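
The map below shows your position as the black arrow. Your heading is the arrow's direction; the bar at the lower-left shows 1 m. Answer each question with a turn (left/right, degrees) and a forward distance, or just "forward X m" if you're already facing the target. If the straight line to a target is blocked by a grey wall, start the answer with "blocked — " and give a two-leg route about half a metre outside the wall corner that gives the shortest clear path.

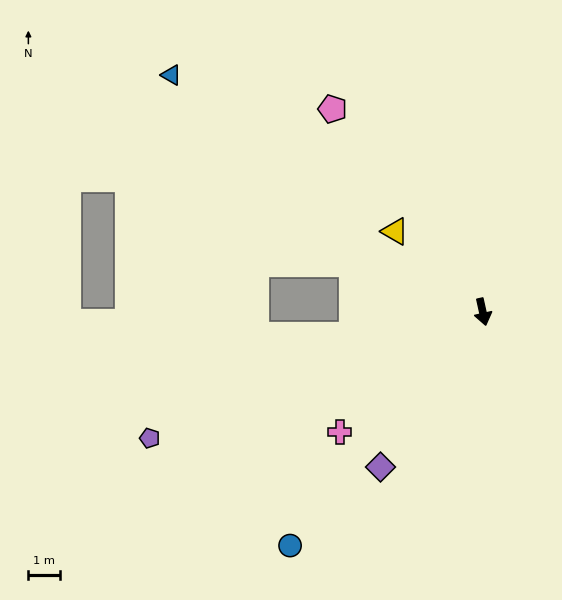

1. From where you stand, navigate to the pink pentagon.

turn right 156°, forward 7.9 m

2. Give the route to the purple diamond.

turn right 46°, forward 5.8 m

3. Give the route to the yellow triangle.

turn right 145°, forward 3.7 m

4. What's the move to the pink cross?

turn right 62°, forward 5.8 m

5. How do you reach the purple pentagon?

turn right 82°, forward 11.1 m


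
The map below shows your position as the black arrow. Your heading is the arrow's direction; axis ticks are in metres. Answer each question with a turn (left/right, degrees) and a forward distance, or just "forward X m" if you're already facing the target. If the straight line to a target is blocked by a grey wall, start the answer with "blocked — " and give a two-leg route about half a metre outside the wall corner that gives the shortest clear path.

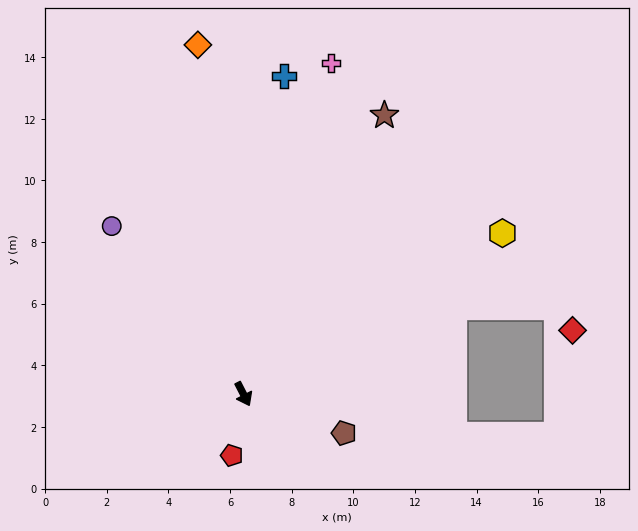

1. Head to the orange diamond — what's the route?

turn left 160°, forward 11.4 m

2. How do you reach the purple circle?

turn right 169°, forward 6.9 m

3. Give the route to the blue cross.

turn left 146°, forward 10.4 m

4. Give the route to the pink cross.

turn left 138°, forward 11.1 m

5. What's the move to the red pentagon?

turn right 38°, forward 2.0 m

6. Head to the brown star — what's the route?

turn left 126°, forward 10.1 m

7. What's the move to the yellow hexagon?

turn left 95°, forward 9.9 m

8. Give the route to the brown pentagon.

turn left 42°, forward 3.5 m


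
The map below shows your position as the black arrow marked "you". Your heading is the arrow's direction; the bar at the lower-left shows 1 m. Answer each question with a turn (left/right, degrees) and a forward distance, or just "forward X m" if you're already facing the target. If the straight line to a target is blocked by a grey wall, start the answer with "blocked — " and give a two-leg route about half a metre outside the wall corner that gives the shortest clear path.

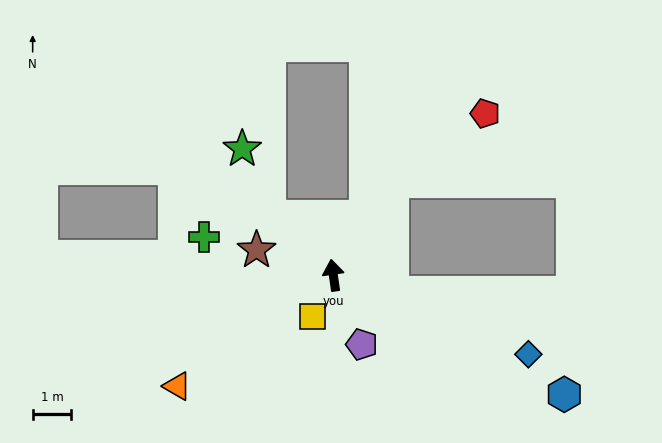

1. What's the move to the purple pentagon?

turn right 166°, forward 1.9 m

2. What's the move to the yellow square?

turn left 145°, forward 1.2 m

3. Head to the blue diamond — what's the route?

turn right 120°, forward 5.4 m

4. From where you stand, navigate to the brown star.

turn left 64°, forward 2.1 m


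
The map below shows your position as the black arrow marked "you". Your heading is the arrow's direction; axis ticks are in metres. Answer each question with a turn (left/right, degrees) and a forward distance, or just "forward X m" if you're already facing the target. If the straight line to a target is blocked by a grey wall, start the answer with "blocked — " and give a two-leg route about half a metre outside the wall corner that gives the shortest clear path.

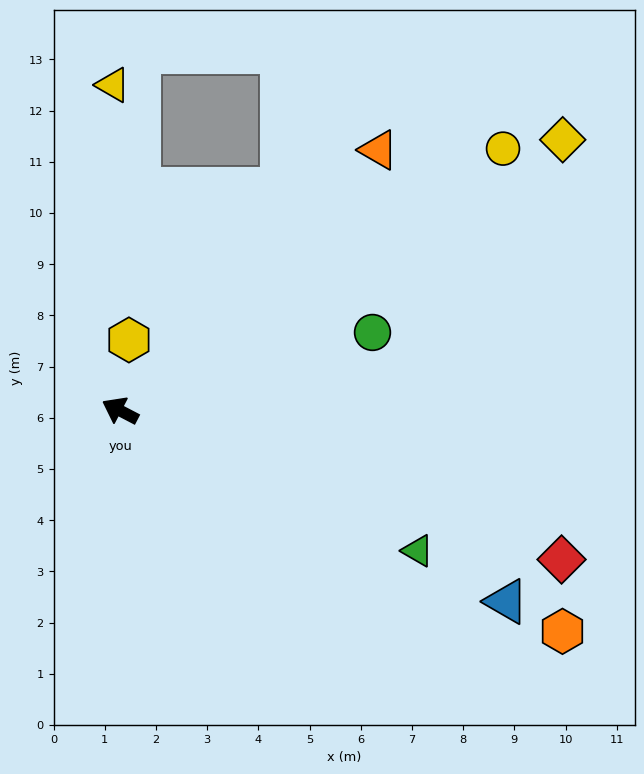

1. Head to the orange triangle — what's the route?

turn right 107°, forward 7.2 m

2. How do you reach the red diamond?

turn right 171°, forward 9.1 m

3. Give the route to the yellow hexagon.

turn right 70°, forward 1.4 m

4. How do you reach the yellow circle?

turn right 118°, forward 9.1 m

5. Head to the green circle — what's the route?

turn right 135°, forward 5.2 m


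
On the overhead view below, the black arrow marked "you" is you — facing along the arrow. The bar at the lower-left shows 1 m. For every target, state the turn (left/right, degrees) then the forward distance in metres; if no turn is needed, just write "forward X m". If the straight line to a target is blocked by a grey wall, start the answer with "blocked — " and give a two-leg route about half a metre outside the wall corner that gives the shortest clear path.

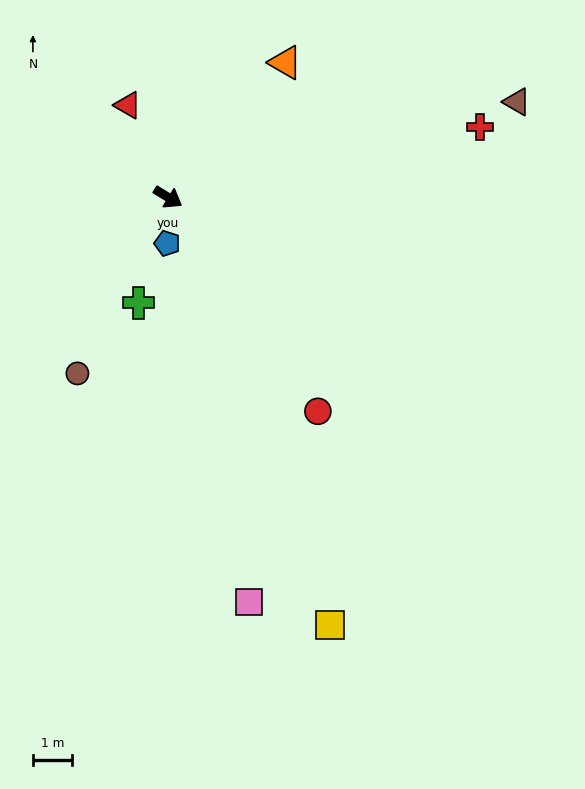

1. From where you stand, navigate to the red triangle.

turn left 145°, forward 2.6 m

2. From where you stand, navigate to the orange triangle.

turn left 80°, forward 4.6 m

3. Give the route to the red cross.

turn left 44°, forward 8.3 m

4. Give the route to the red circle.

turn right 24°, forward 6.8 m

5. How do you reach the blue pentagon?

turn right 60°, forward 1.2 m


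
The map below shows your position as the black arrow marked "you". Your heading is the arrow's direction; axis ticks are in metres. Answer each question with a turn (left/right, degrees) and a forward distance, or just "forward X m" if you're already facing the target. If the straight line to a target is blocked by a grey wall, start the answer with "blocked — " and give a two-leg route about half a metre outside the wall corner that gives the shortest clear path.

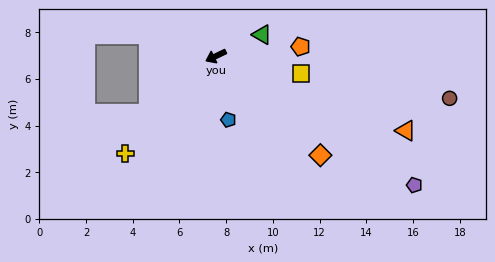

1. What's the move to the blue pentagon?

turn left 75°, forward 2.8 m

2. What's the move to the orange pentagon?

turn left 161°, forward 3.7 m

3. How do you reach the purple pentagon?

turn left 121°, forward 10.1 m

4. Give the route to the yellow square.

turn left 143°, forward 3.7 m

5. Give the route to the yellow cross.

turn left 21°, forward 5.7 m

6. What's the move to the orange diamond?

turn left 111°, forward 6.2 m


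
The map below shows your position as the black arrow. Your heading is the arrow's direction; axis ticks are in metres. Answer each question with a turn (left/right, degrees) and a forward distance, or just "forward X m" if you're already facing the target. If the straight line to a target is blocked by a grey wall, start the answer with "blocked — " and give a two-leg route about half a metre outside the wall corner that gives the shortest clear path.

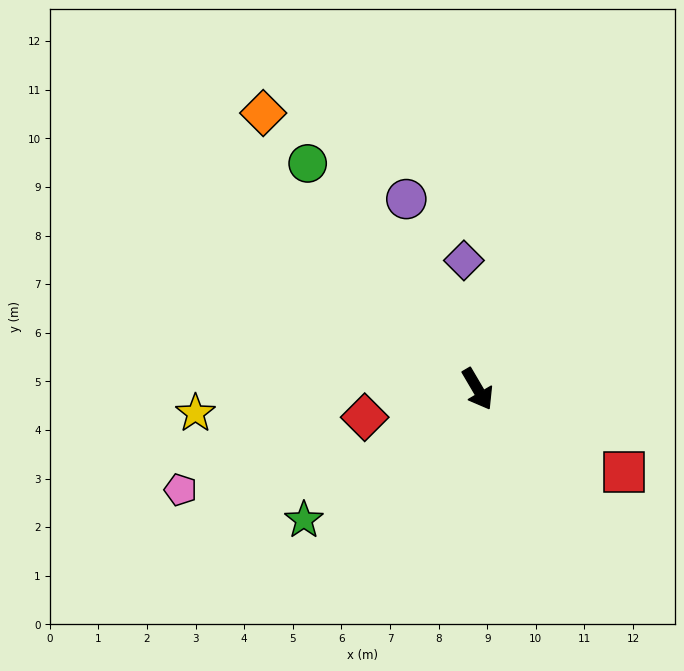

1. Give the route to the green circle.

turn right 173°, forward 5.8 m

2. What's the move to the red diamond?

turn right 106°, forward 2.4 m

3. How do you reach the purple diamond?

turn left 156°, forward 2.7 m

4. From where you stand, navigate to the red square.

turn left 30°, forward 3.5 m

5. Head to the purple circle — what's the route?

turn left 170°, forward 4.2 m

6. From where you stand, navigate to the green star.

turn right 83°, forward 4.5 m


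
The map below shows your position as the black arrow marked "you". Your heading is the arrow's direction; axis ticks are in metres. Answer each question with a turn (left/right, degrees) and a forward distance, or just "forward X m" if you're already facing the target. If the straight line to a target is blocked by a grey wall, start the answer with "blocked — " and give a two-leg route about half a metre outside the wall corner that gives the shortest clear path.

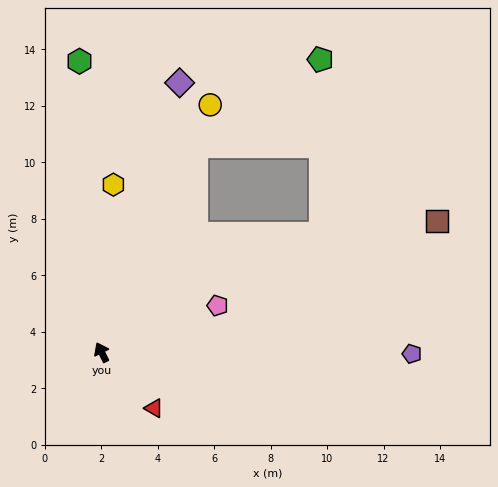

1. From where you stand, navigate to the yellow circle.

turn right 50°, forward 9.6 m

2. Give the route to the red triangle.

turn right 163°, forward 2.7 m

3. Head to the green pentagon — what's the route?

blocked — turn right 51°, forward 8.0 m, then turn right 30°, forward 5.3 m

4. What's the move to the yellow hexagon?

turn right 30°, forward 5.9 m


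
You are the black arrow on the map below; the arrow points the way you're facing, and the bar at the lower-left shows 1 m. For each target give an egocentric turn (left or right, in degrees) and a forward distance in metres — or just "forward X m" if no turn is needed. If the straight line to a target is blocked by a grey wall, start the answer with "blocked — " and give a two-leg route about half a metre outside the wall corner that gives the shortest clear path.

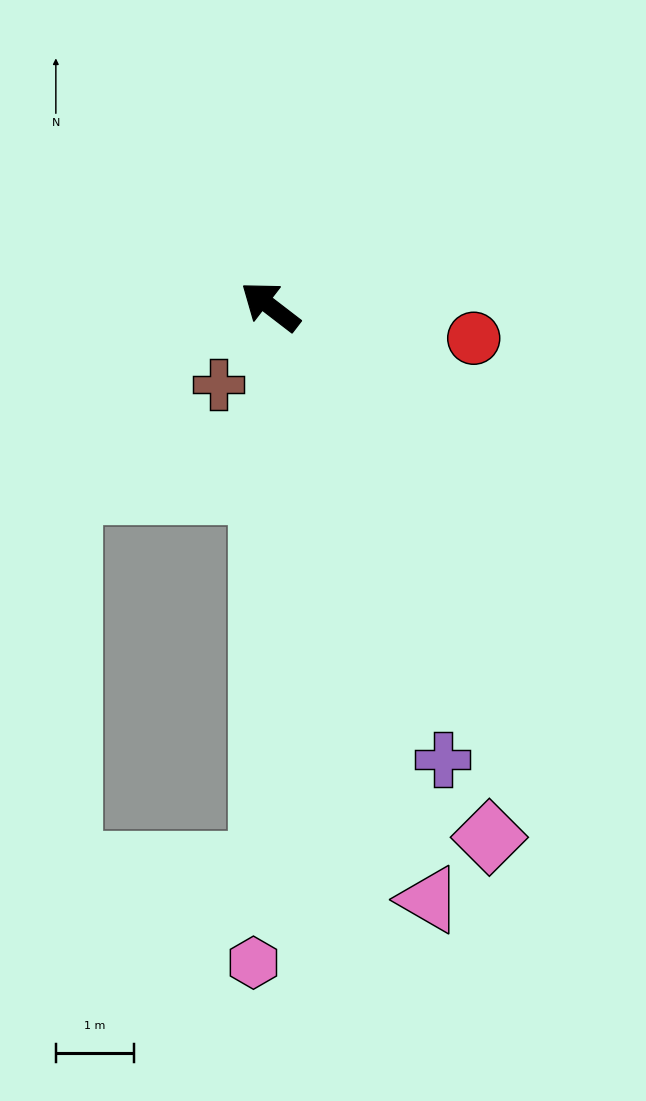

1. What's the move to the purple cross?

turn left 148°, forward 6.2 m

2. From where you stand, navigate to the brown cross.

turn left 94°, forward 1.2 m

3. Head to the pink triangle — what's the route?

turn left 143°, forward 7.8 m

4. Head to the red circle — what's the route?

turn right 151°, forward 2.6 m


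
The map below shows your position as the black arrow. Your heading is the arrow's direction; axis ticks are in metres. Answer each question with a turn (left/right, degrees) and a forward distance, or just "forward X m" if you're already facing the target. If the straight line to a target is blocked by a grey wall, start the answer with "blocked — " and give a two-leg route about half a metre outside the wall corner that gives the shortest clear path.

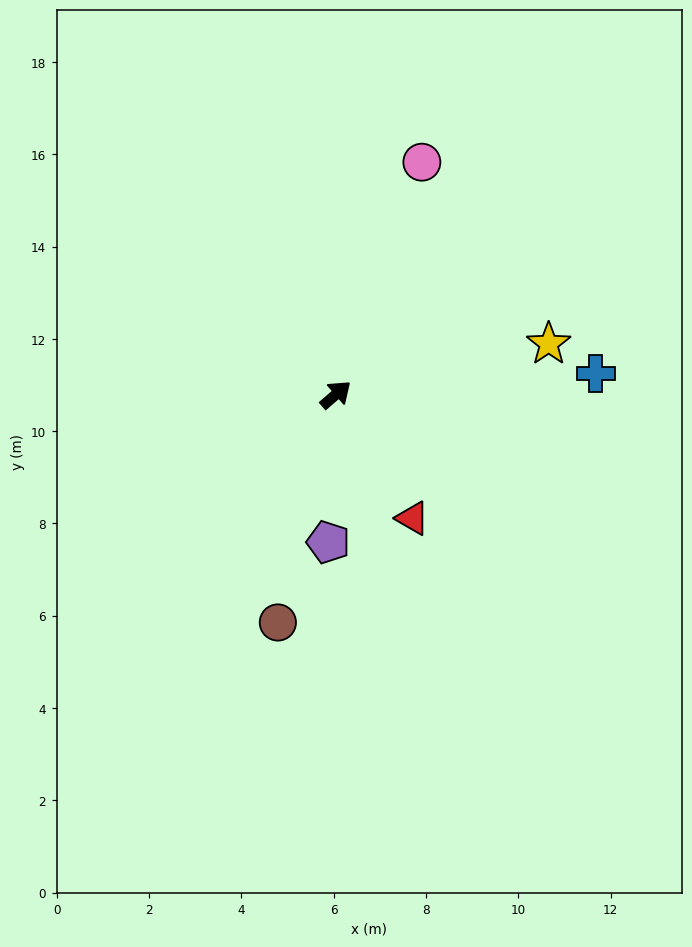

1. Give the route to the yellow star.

turn right 27°, forward 4.7 m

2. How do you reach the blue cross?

turn right 36°, forward 5.7 m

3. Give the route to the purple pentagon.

turn right 134°, forward 3.2 m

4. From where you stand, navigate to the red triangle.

turn right 99°, forward 3.2 m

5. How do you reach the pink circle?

turn left 29°, forward 5.4 m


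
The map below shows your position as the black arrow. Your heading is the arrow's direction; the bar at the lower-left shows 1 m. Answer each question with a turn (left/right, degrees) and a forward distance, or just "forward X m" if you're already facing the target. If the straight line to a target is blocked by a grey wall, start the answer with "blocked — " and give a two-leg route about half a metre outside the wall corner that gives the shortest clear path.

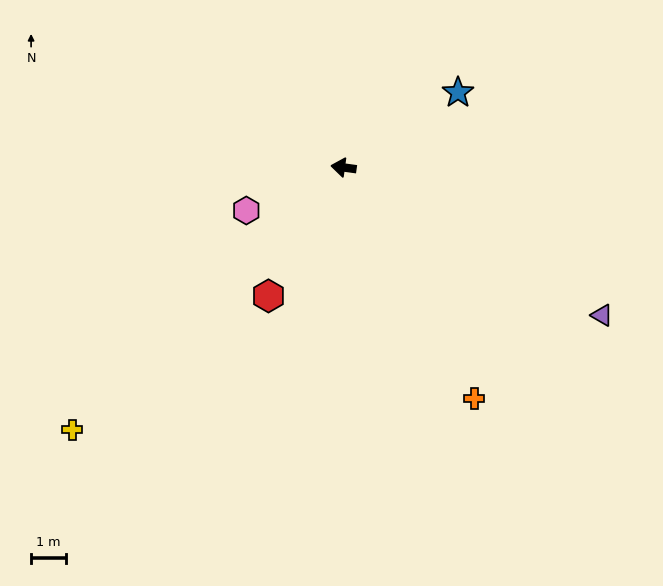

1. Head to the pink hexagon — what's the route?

turn left 32°, forward 3.1 m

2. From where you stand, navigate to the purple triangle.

turn left 158°, forward 8.6 m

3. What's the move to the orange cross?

turn left 127°, forward 7.6 m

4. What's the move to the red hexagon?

turn left 67°, forward 4.3 m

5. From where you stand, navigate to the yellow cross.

turn left 52°, forward 10.8 m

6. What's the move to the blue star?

turn right 139°, forward 3.9 m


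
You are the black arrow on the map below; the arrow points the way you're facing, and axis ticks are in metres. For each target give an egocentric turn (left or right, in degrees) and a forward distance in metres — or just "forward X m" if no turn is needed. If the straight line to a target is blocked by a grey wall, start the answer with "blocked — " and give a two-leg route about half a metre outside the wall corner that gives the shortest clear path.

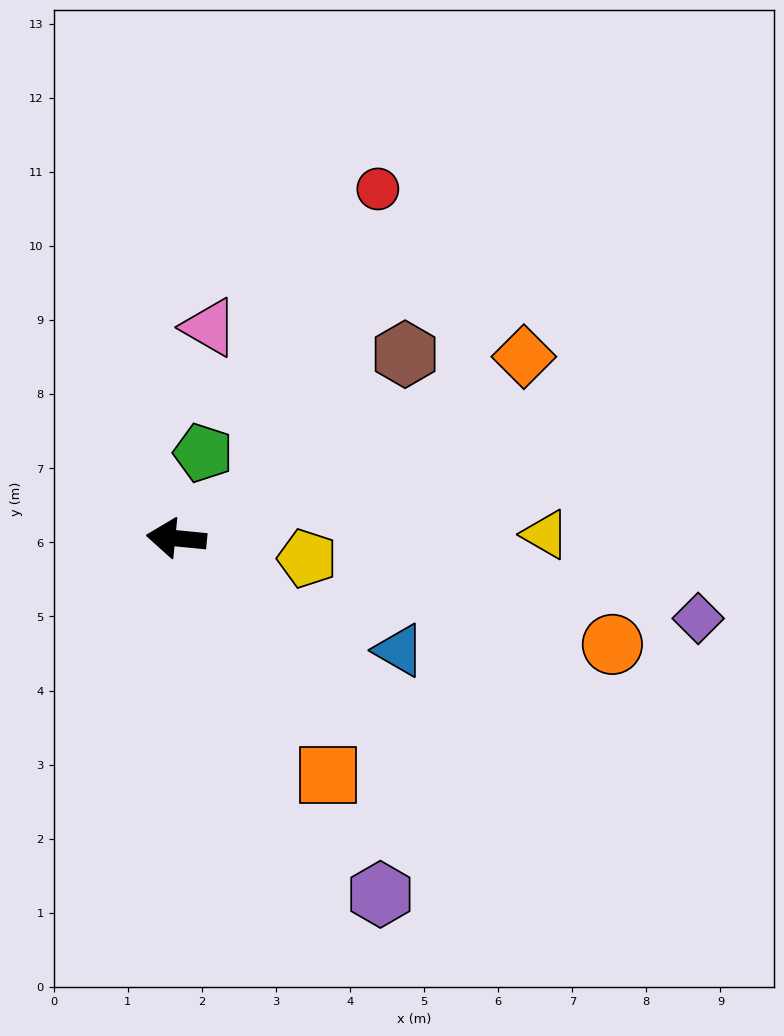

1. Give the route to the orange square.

turn left 128°, forward 3.8 m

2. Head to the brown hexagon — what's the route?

turn right 136°, forward 4.0 m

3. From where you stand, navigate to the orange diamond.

turn right 147°, forward 5.3 m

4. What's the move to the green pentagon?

turn right 102°, forward 1.2 m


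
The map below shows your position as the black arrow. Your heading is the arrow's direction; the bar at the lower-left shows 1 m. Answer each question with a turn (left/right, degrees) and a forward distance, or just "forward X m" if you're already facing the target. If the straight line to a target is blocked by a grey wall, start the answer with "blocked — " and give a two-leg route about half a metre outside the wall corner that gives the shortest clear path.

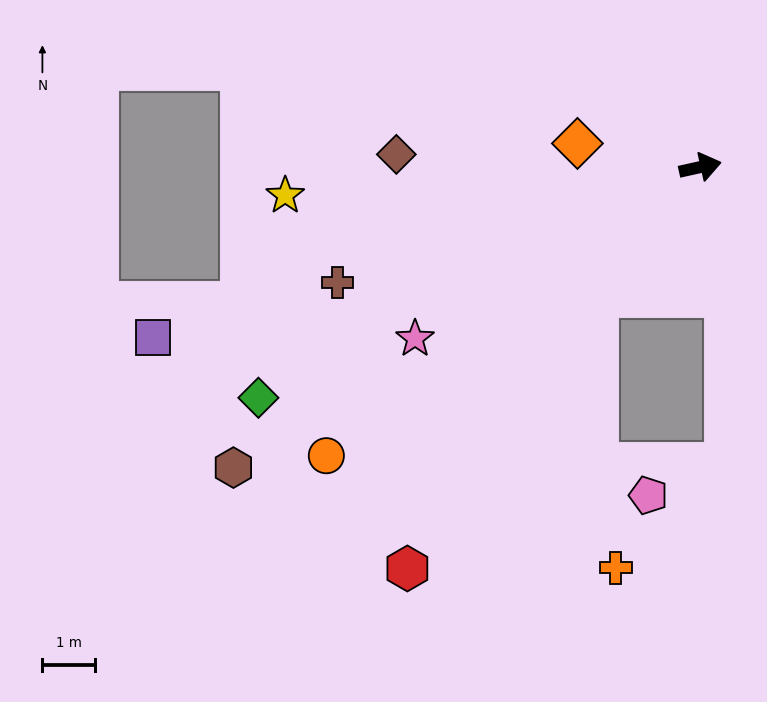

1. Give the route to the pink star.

turn right 162°, forward 6.3 m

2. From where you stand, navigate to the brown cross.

turn right 175°, forward 7.2 m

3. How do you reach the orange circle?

turn right 155°, forward 9.0 m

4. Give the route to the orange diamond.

turn left 157°, forward 2.4 m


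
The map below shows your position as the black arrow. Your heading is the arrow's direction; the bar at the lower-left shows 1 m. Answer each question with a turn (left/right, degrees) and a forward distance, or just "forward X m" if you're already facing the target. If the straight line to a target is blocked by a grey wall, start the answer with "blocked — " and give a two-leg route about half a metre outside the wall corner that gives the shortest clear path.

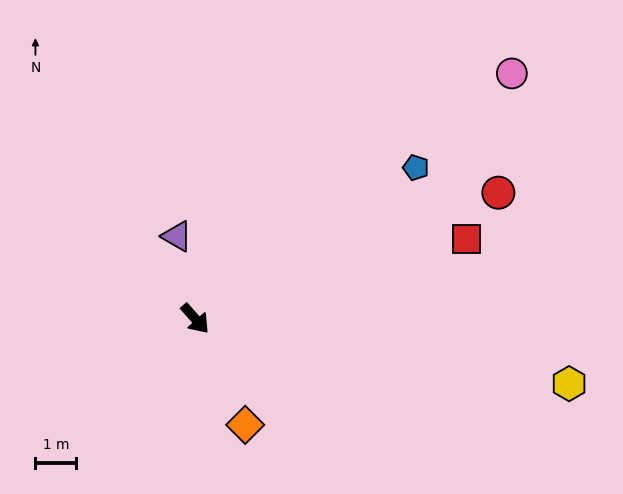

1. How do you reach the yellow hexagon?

turn left 39°, forward 9.3 m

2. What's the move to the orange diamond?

turn right 16°, forward 2.9 m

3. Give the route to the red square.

turn left 65°, forward 6.9 m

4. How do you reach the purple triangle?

turn left 151°, forward 2.1 m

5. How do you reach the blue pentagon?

turn left 83°, forward 6.5 m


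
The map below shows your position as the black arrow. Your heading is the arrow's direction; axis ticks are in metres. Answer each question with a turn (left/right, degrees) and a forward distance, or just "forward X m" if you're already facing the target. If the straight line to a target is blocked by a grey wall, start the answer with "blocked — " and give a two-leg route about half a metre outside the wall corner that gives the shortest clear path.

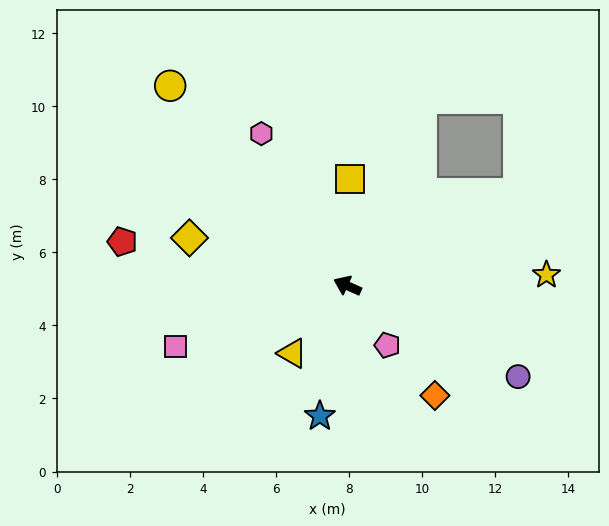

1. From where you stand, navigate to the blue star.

turn left 102°, forward 3.6 m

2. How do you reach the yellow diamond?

turn left 7°, forward 4.5 m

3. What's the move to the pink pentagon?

turn left 148°, forward 2.0 m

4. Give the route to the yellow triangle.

turn left 75°, forward 2.4 m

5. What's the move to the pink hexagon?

turn right 36°, forward 4.8 m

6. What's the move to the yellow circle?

turn right 24°, forward 7.3 m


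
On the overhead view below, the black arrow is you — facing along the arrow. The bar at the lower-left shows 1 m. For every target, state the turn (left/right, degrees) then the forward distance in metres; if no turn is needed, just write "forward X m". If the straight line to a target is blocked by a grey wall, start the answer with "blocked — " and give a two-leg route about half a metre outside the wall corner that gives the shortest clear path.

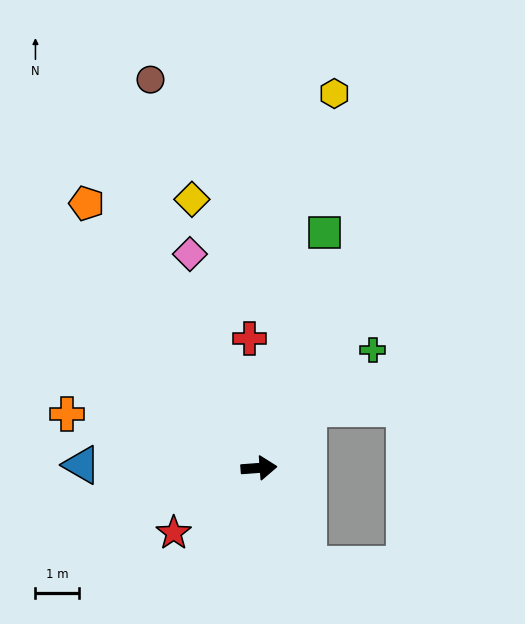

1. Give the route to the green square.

turn left 70°, forward 5.6 m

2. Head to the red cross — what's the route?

turn left 90°, forward 3.0 m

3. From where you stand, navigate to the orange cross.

turn left 160°, forward 4.6 m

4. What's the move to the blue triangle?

turn left 175°, forward 4.1 m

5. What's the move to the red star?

turn right 147°, forward 2.5 m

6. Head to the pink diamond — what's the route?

turn left 104°, forward 5.2 m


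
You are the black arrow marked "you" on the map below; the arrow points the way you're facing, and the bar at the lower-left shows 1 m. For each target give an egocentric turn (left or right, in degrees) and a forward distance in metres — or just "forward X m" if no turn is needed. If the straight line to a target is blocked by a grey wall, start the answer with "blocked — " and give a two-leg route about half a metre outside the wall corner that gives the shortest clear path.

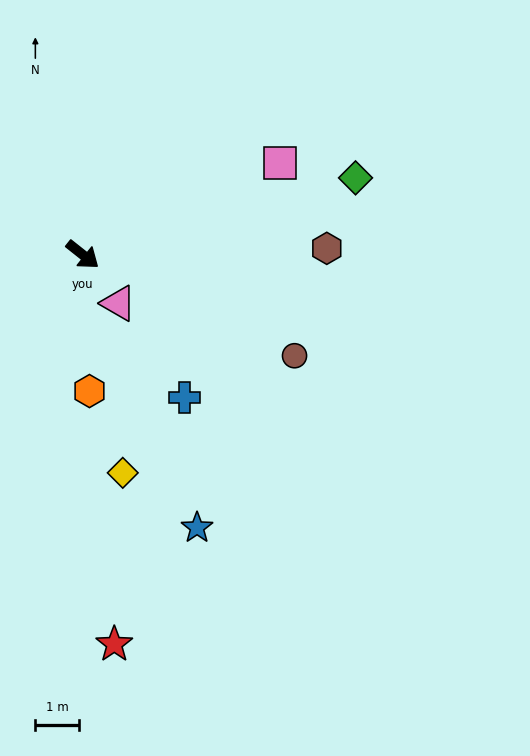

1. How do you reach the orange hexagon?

turn right 49°, forward 3.2 m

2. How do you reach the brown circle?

turn left 13°, forward 5.4 m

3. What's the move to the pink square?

turn left 63°, forward 5.0 m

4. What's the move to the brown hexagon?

turn left 40°, forward 5.7 m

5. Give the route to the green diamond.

turn left 54°, forward 6.6 m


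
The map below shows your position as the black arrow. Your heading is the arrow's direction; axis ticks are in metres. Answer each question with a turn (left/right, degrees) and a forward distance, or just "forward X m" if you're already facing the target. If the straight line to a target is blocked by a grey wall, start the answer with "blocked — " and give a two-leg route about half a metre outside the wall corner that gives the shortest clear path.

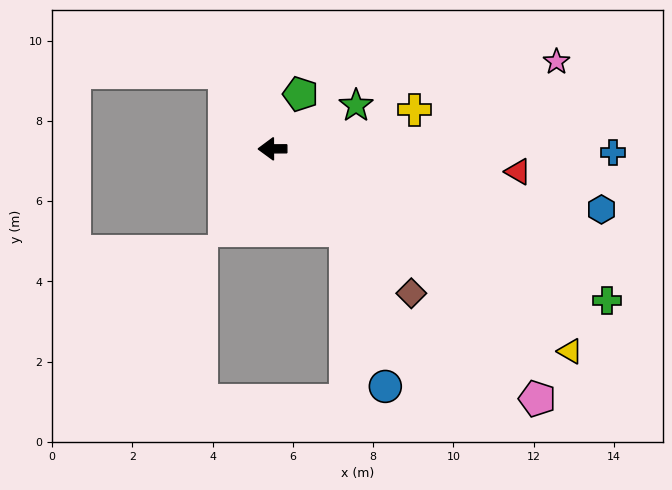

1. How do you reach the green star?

turn right 153°, forward 2.3 m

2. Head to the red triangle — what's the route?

turn left 174°, forward 6.1 m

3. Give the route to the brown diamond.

turn left 134°, forward 5.0 m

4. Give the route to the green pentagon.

turn right 117°, forward 1.5 m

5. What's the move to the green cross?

turn left 155°, forward 9.2 m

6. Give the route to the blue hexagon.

turn left 169°, forward 8.3 m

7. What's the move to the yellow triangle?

turn left 146°, forward 9.0 m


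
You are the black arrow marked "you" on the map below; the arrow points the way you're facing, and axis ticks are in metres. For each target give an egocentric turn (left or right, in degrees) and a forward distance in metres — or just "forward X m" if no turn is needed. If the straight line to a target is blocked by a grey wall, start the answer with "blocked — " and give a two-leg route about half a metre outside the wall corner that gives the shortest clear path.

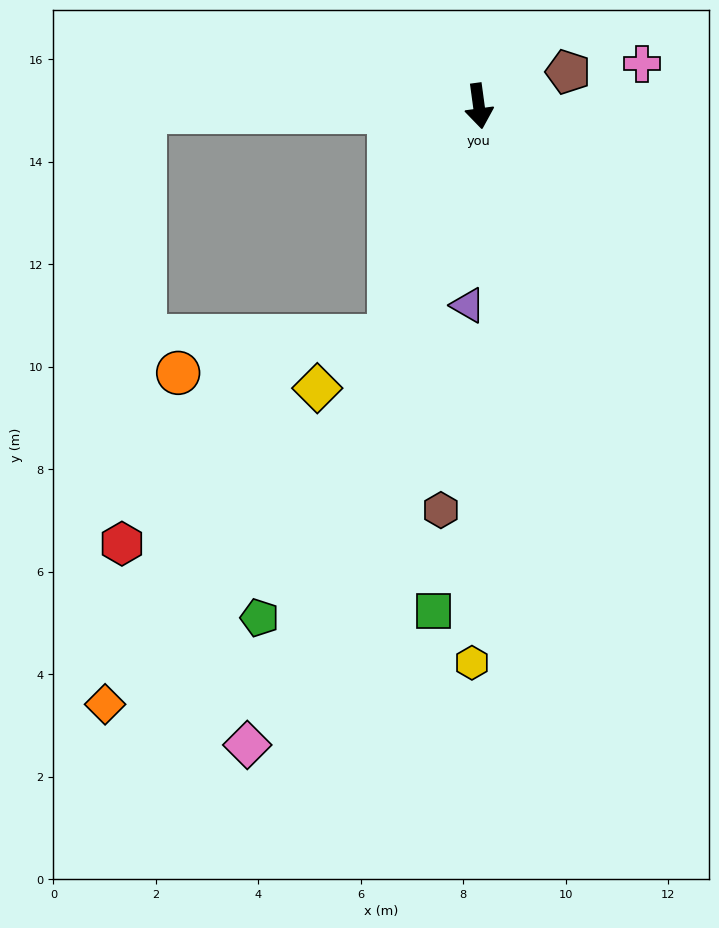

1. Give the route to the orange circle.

blocked — turn right 29°, forward 4.8 m, then turn right 59°, forward 4.2 m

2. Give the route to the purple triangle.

turn right 11°, forward 3.9 m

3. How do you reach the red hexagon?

blocked — turn right 97°, forward 6.5 m, then turn left 86°, forward 8.4 m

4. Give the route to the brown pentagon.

turn left 103°, forward 1.9 m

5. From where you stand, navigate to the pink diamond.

turn right 28°, forward 13.3 m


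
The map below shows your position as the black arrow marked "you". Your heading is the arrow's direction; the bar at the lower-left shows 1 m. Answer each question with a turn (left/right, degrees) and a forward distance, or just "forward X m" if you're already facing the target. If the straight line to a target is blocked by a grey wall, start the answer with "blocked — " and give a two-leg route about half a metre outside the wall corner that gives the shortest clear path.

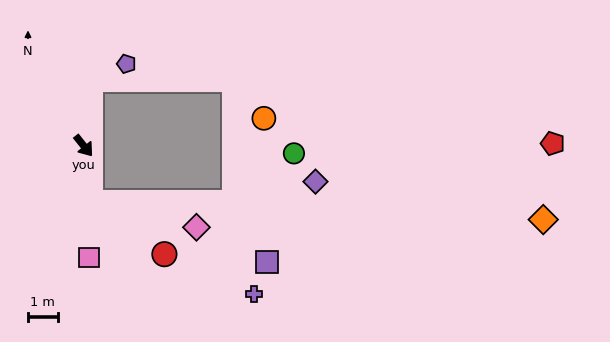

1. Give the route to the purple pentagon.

blocked — turn left 136°, forward 2.2 m, then turn right 60°, forward 1.3 m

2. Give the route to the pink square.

turn right 36°, forward 3.8 m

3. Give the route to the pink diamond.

blocked — turn right 32°, forward 1.9 m, then turn left 70°, forward 3.7 m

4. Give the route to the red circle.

blocked — turn right 32°, forward 1.9 m, then turn left 48°, forward 3.1 m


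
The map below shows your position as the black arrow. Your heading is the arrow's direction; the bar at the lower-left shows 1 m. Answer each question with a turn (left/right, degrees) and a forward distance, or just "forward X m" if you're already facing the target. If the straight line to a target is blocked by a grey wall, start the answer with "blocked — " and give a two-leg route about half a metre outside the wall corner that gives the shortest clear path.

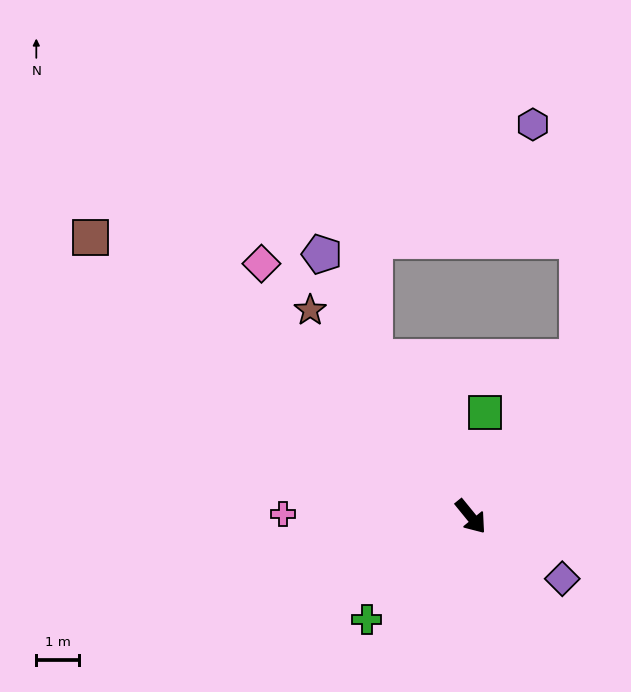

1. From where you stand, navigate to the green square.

turn left 133°, forward 2.5 m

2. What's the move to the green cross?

turn right 84°, forward 3.4 m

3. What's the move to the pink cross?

turn right 130°, forward 4.4 m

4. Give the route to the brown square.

turn right 165°, forward 11.1 m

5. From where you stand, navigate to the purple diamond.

turn left 17°, forward 2.6 m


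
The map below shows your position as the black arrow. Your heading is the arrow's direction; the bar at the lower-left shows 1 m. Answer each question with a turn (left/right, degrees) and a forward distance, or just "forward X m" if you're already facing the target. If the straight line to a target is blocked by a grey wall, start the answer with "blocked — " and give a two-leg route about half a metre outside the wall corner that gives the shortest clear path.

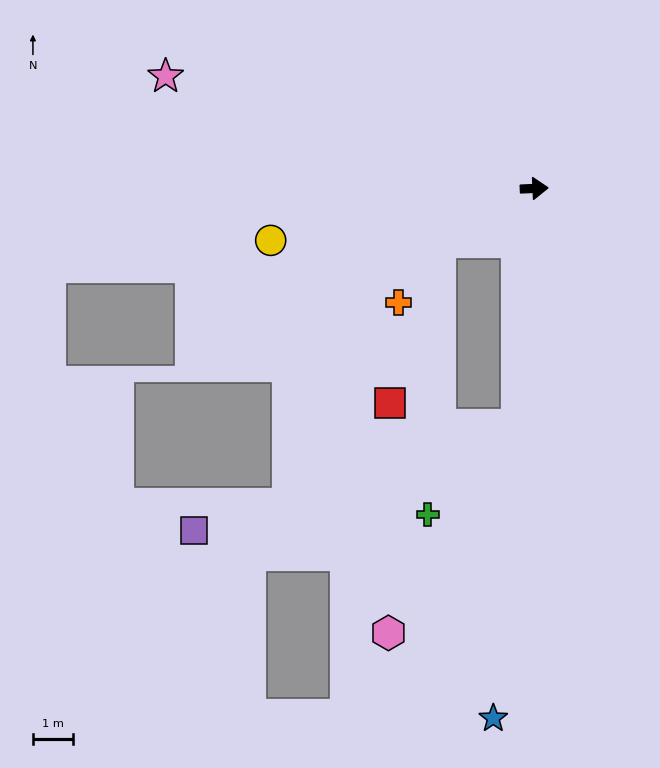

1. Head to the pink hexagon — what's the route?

blocked — turn right 97°, forward 6.0 m, then turn right 27°, forward 6.2 m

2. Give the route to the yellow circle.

turn right 171°, forward 6.8 m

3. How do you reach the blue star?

turn right 97°, forward 13.4 m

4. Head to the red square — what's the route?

blocked — turn right 153°, forward 2.7 m, then turn left 44°, forward 4.3 m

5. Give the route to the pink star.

turn left 161°, forward 9.7 m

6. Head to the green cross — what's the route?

blocked — turn right 97°, forward 6.0 m, then turn right 41°, forward 3.2 m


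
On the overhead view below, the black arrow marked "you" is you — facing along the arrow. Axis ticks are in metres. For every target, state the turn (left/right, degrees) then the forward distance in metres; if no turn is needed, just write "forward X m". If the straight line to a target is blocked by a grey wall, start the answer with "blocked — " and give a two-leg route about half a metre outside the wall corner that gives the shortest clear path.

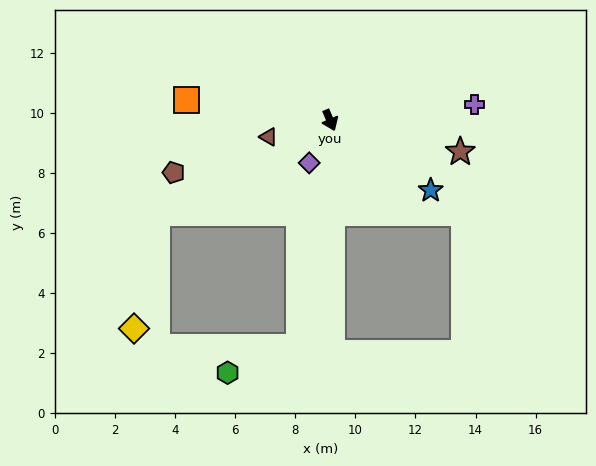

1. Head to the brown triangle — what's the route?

turn right 98°, forward 2.1 m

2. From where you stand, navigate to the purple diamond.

turn right 49°, forward 1.6 m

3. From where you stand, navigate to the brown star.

turn left 53°, forward 4.5 m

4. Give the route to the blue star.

turn left 32°, forward 4.1 m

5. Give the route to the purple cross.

turn left 73°, forward 4.8 m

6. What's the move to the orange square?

turn right 121°, forward 4.8 m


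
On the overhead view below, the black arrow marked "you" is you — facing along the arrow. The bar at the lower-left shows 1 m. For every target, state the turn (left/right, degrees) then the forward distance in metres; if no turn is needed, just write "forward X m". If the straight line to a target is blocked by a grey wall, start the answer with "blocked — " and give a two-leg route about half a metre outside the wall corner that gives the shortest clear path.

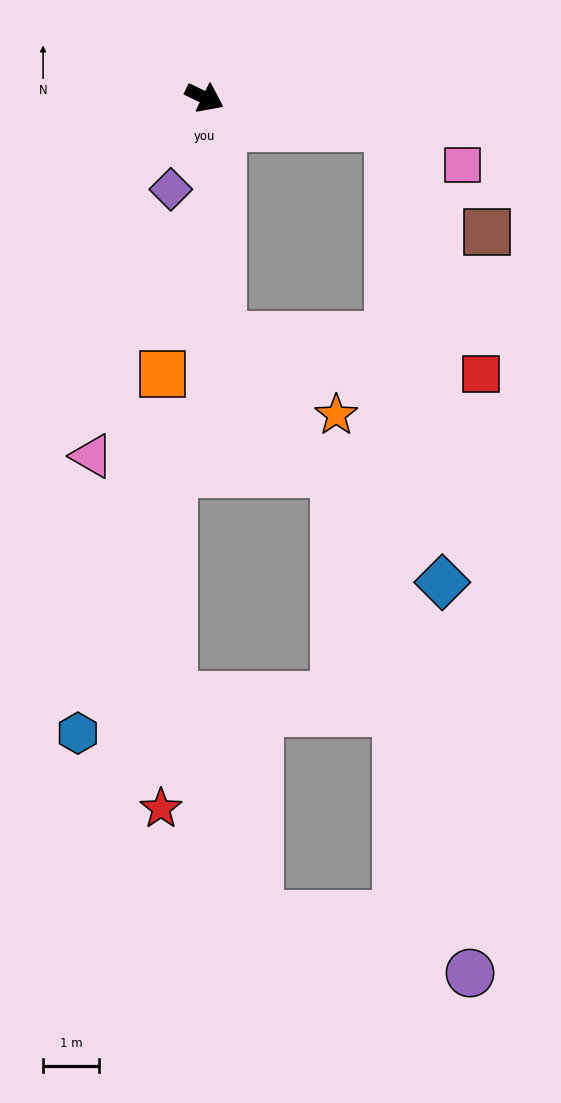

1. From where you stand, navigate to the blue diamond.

blocked — turn right 60°, forward 4.2 m, then turn left 38°, forward 5.9 m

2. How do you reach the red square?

blocked — turn left 17°, forward 3.3 m, then turn right 60°, forward 4.7 m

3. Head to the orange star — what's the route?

blocked — turn right 60°, forward 4.2 m, then turn left 51°, forward 2.5 m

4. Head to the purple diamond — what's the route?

turn right 84°, forward 1.7 m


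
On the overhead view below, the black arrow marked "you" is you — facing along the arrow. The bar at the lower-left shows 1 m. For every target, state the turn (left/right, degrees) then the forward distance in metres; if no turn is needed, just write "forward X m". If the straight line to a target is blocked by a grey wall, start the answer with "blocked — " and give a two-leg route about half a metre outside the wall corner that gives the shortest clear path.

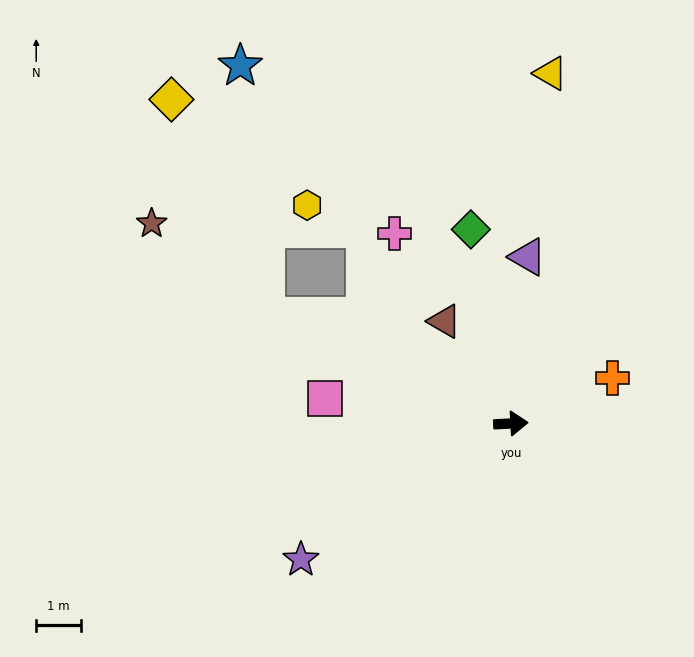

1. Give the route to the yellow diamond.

blocked — turn left 153°, forward 6.0 m, then turn right 43°, forward 5.3 m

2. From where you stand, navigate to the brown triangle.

turn left 120°, forward 2.7 m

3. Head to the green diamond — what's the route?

turn left 99°, forward 4.4 m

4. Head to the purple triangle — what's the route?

turn left 81°, forward 3.7 m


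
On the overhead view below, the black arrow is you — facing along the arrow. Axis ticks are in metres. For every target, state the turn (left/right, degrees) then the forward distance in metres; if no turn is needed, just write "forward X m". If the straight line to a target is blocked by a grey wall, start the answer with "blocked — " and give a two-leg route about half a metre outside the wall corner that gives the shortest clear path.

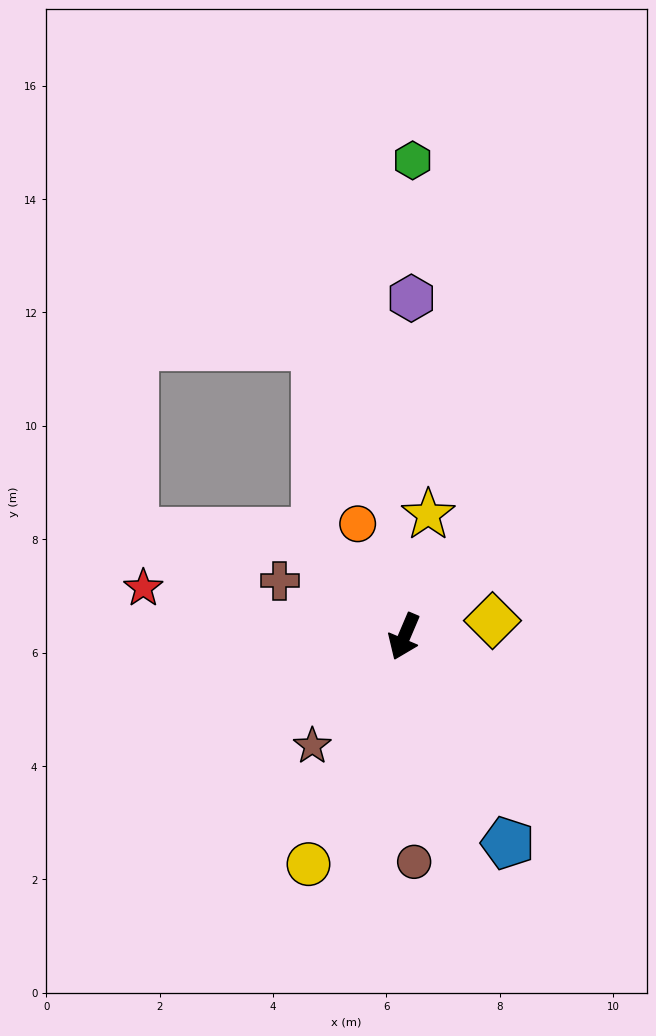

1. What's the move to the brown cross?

turn right 91°, forward 2.4 m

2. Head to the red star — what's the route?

turn right 78°, forward 4.7 m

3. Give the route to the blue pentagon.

turn left 50°, forward 4.1 m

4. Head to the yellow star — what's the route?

turn right 168°, forward 2.2 m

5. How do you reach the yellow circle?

forward 4.4 m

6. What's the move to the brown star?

turn right 17°, forward 2.5 m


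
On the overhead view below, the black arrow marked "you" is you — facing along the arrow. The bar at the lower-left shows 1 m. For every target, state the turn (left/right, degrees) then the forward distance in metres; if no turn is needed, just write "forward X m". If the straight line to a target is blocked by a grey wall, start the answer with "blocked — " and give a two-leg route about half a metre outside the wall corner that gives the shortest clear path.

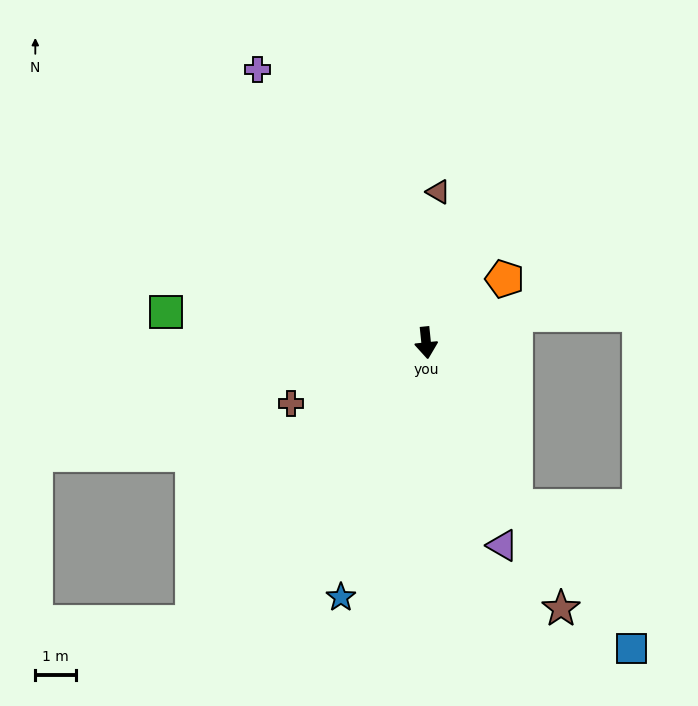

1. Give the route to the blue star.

turn right 24°, forward 6.7 m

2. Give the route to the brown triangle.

turn left 170°, forward 3.8 m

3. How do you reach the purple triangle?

turn left 15°, forward 5.4 m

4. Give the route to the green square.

turn right 103°, forward 6.5 m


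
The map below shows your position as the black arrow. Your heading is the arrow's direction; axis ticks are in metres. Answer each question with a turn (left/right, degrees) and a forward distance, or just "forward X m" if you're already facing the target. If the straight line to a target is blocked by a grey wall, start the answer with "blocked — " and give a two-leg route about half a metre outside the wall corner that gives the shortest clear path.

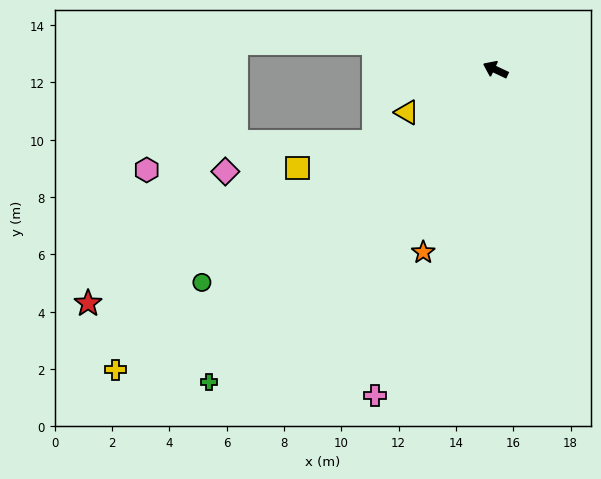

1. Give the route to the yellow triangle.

turn left 51°, forward 3.4 m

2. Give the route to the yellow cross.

turn left 64°, forward 16.9 m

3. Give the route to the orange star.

turn left 94°, forward 6.9 m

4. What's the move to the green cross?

turn left 73°, forward 14.8 m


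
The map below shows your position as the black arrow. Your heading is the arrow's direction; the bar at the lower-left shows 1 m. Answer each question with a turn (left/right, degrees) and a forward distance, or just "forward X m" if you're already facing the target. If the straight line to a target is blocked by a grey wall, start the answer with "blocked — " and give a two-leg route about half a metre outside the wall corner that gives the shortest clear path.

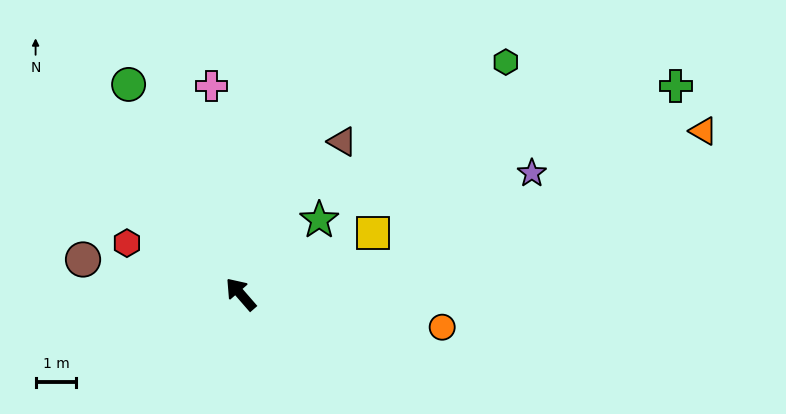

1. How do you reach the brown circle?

turn left 37°, forward 3.9 m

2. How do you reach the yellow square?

turn right 106°, forward 3.6 m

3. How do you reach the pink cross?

turn right 33°, forward 5.1 m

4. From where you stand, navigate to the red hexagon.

turn left 25°, forward 3.0 m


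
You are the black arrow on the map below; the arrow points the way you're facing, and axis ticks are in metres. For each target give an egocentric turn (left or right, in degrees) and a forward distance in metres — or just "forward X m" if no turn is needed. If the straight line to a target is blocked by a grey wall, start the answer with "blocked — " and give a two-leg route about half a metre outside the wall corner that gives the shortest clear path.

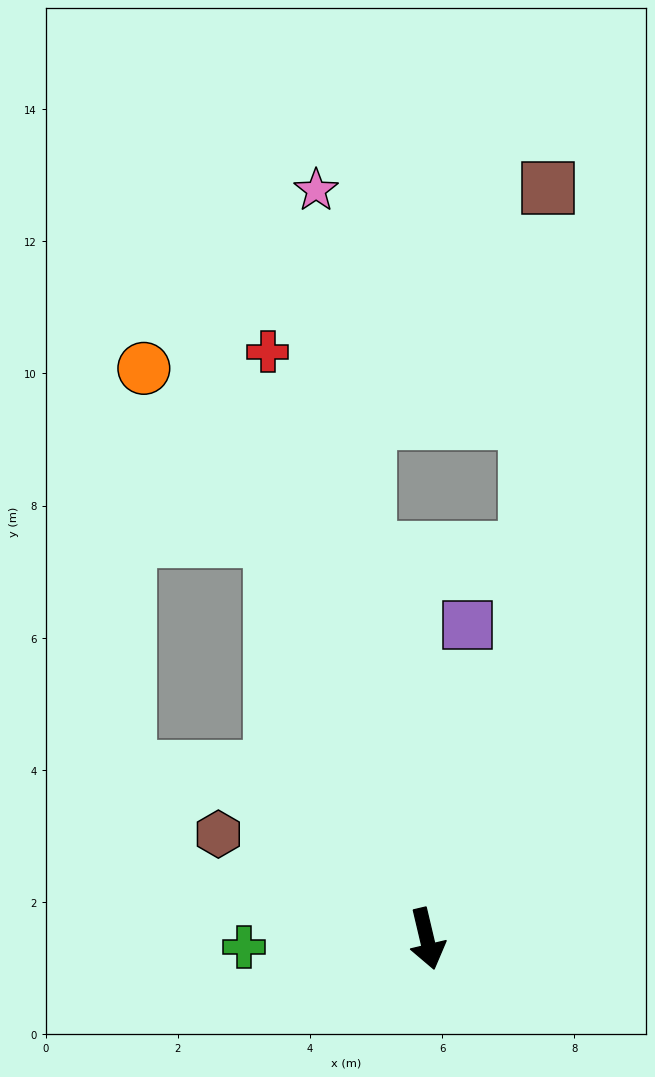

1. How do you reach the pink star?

turn left 175°, forward 11.5 m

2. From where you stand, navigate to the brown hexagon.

turn right 130°, forward 3.5 m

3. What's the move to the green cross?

turn right 101°, forward 2.8 m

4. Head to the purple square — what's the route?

turn left 159°, forward 4.8 m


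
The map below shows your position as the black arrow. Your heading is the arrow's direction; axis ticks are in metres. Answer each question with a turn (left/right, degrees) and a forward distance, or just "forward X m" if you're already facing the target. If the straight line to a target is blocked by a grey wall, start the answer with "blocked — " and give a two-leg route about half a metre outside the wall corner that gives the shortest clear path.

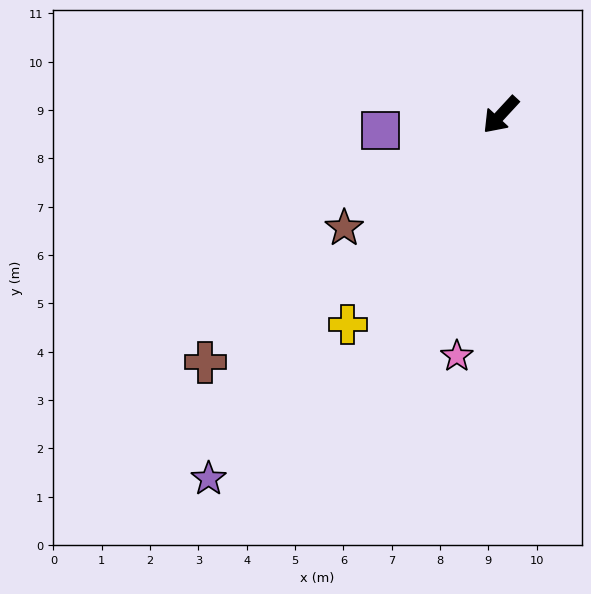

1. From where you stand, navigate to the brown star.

turn right 11°, forward 4.0 m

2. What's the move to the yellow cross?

turn left 7°, forward 5.4 m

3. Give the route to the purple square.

turn right 40°, forward 2.5 m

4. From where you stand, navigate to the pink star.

turn left 32°, forward 5.1 m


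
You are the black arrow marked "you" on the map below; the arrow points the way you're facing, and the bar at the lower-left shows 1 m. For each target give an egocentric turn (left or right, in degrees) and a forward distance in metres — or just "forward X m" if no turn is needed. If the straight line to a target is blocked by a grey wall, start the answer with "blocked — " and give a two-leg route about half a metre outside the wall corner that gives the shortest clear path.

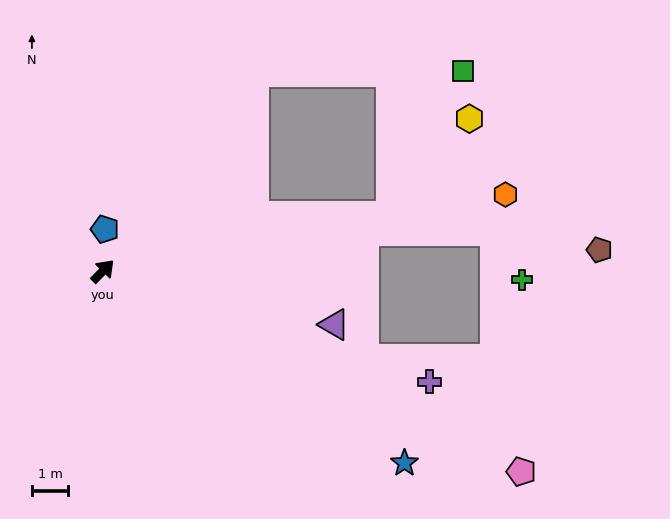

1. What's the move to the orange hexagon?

turn right 35°, forward 11.4 m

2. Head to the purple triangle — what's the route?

turn right 59°, forward 6.6 m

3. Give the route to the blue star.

turn right 78°, forward 9.9 m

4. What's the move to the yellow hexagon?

blocked — turn right 35°, forward 8.1 m, then turn left 41°, forward 3.5 m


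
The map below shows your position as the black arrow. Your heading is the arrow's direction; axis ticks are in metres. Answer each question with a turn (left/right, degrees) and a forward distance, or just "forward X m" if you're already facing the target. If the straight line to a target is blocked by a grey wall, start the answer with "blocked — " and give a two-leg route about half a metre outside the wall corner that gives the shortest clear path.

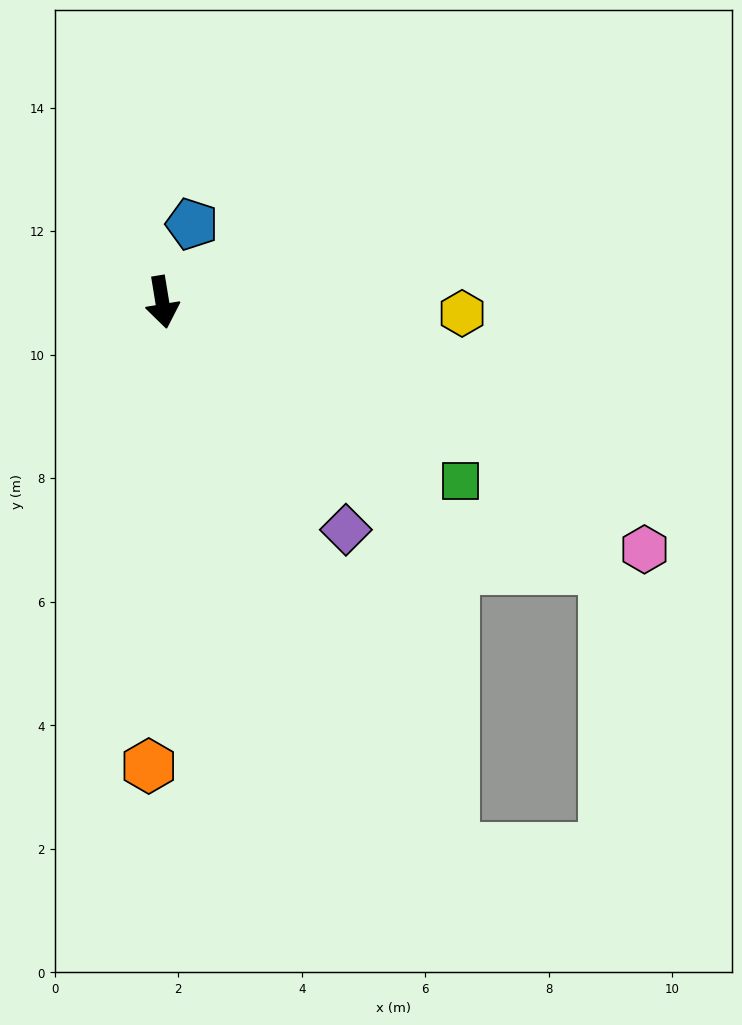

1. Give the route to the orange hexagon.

turn right 11°, forward 7.5 m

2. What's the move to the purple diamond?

turn left 30°, forward 4.7 m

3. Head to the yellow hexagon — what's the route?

turn left 79°, forward 4.9 m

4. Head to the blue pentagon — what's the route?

turn left 150°, forward 1.4 m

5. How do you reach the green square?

turn left 50°, forward 5.6 m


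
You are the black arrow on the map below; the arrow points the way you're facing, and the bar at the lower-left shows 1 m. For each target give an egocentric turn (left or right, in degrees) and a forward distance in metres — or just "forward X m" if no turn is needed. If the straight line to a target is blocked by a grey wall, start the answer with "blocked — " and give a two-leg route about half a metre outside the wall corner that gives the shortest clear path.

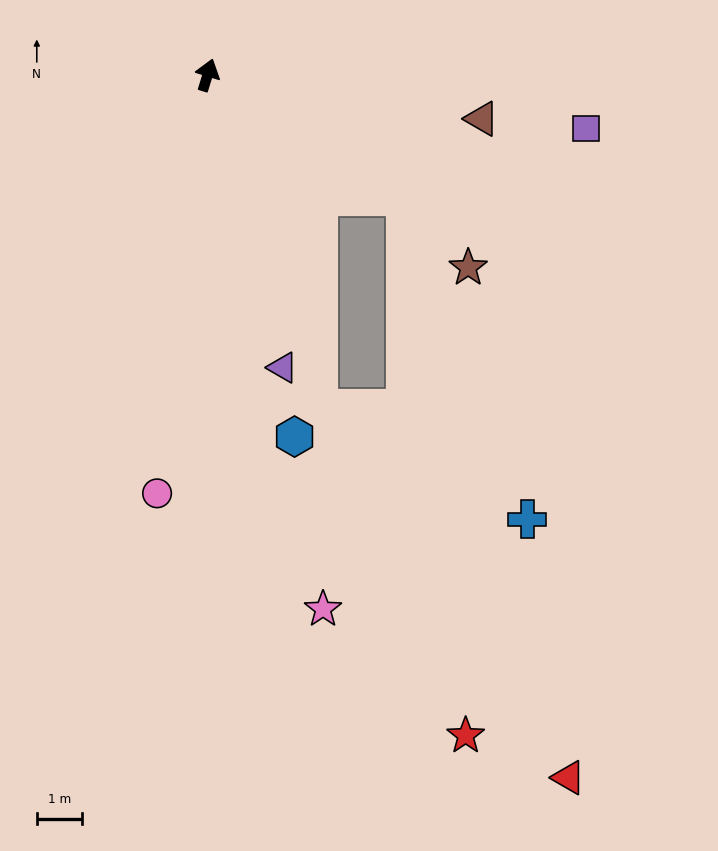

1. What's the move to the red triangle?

blocked — turn right 105°, forward 5.1 m, then turn right 42°, forward 13.3 m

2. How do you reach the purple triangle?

turn right 149°, forward 6.7 m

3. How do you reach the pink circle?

turn right 170°, forward 9.3 m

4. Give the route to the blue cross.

blocked — turn right 105°, forward 5.1 m, then turn right 37°, forward 7.6 m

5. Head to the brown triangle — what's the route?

turn right 82°, forward 6.1 m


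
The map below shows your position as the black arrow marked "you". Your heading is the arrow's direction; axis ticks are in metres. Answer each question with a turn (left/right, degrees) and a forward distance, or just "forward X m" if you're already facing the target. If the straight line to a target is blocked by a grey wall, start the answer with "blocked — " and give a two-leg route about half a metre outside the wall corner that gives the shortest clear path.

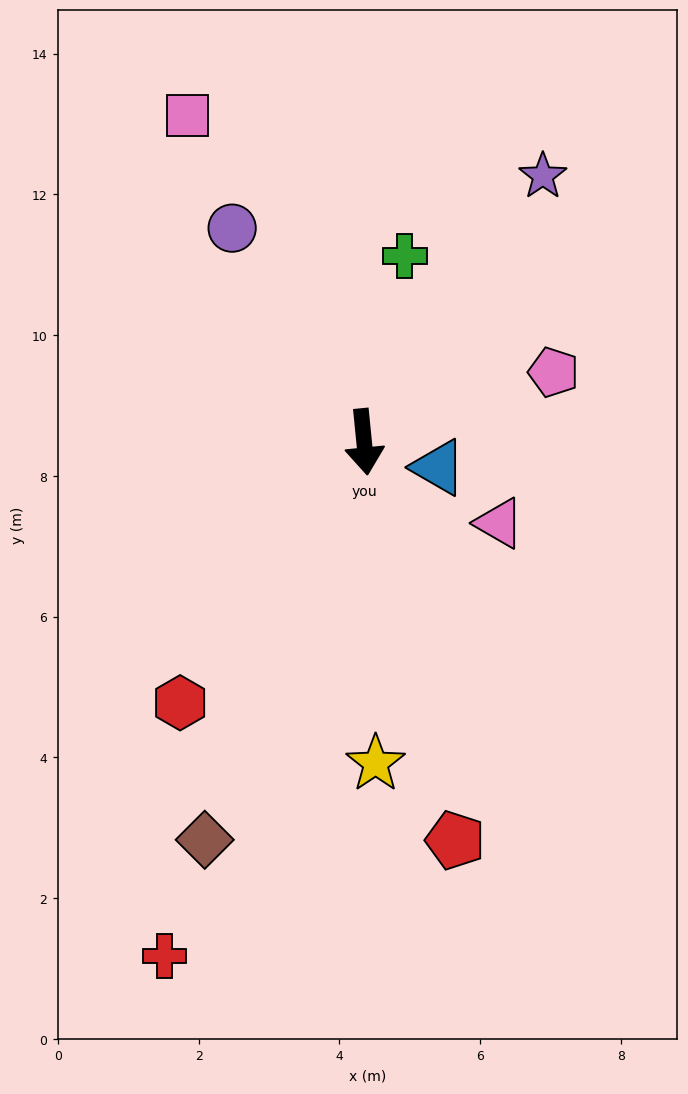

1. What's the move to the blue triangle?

turn left 65°, forward 1.1 m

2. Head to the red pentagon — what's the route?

turn left 7°, forward 5.8 m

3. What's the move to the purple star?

turn left 140°, forward 4.6 m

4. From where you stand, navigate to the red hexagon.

turn right 41°, forward 4.5 m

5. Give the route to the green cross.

turn left 162°, forward 2.7 m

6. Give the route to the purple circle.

turn right 154°, forward 3.6 m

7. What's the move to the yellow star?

turn right 4°, forward 4.6 m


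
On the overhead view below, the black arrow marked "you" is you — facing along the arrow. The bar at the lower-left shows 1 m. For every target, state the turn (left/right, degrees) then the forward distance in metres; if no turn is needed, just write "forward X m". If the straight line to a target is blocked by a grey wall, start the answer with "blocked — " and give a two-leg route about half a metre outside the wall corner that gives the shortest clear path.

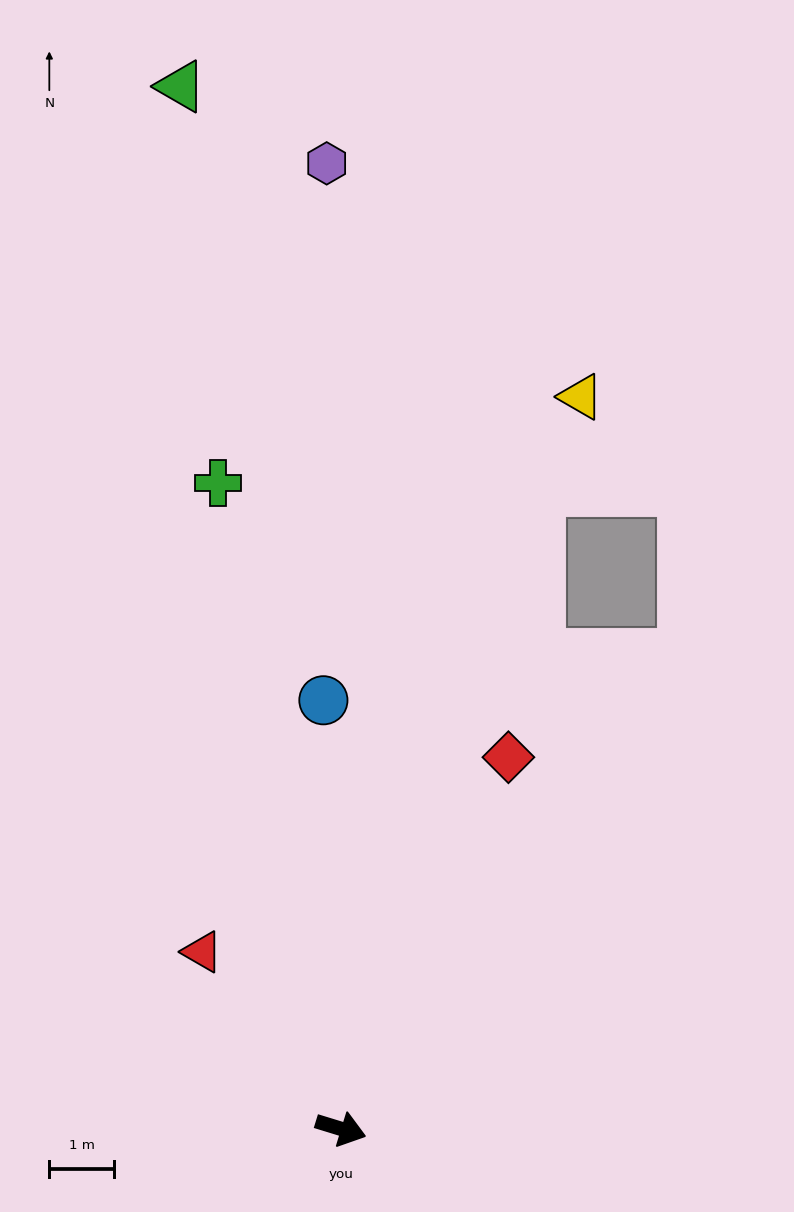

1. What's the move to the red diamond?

turn left 83°, forward 6.3 m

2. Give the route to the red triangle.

turn left 145°, forward 3.5 m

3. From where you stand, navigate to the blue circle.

turn left 109°, forward 6.7 m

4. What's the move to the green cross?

turn left 118°, forward 10.2 m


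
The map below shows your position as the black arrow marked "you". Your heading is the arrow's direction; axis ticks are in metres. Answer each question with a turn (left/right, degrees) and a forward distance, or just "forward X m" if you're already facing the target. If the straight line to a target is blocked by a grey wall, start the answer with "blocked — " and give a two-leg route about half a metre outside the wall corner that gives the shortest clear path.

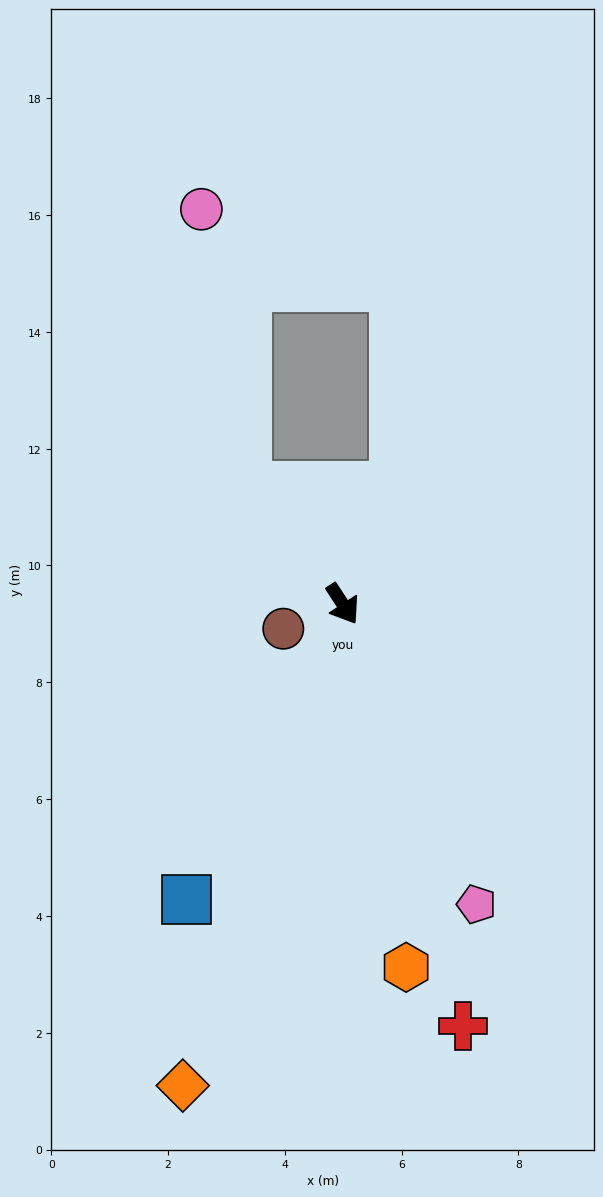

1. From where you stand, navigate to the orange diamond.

turn right 51°, forward 8.7 m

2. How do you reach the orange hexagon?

turn right 23°, forward 6.3 m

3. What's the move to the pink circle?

blocked — turn right 174°, forward 2.6 m, then turn right 30°, forward 4.8 m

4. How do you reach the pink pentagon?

turn right 9°, forward 5.6 m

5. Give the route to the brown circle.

turn right 100°, forward 1.1 m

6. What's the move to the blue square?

turn right 61°, forward 5.7 m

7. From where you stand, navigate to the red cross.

turn right 17°, forward 7.5 m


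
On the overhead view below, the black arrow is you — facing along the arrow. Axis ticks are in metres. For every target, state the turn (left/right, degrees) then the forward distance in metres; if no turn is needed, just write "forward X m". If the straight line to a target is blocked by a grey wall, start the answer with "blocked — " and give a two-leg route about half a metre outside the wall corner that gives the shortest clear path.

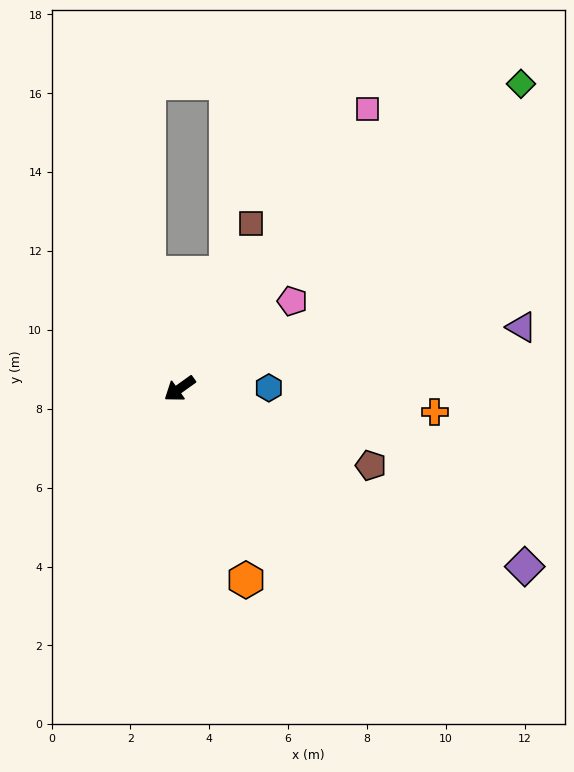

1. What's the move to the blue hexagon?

turn left 145°, forward 2.3 m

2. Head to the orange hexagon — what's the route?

turn left 74°, forward 5.1 m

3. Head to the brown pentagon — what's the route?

turn left 123°, forward 5.2 m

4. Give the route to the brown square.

turn right 149°, forward 4.6 m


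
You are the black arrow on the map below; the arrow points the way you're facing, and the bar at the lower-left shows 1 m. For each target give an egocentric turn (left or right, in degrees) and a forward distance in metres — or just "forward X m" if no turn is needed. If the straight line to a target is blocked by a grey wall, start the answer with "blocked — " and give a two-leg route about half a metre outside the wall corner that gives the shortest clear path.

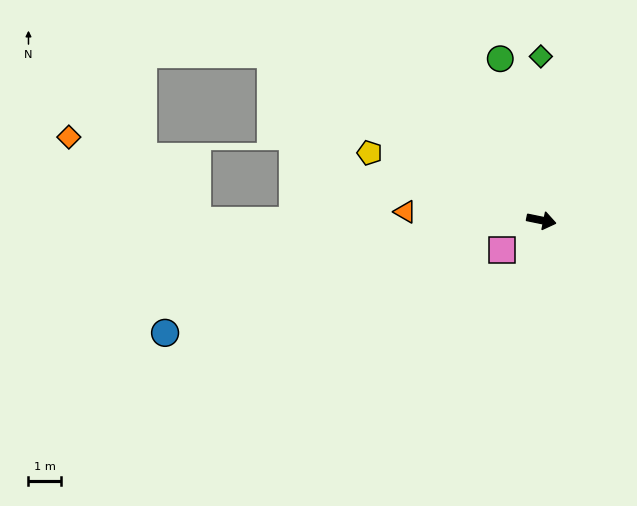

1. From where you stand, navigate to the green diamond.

turn left 102°, forward 5.1 m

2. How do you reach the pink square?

turn right 131°, forward 1.5 m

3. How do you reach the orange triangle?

turn right 172°, forward 4.2 m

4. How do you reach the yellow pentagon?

turn left 170°, forward 5.7 m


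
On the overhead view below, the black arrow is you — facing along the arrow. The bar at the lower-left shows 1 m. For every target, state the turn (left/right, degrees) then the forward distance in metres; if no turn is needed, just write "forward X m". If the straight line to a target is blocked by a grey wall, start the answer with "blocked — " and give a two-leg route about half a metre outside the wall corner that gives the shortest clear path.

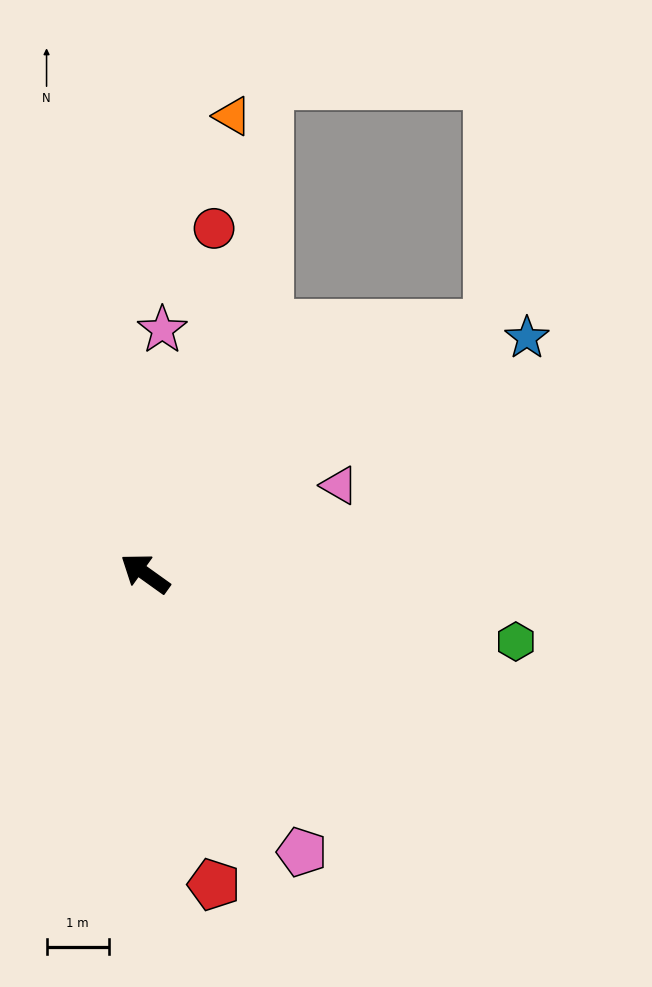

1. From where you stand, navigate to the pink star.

turn right 58°, forward 3.9 m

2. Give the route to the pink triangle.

turn right 120°, forward 3.4 m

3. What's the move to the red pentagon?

turn left 138°, forward 5.1 m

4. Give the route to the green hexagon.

turn right 155°, forward 6.1 m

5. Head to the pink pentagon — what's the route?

turn left 155°, forward 5.2 m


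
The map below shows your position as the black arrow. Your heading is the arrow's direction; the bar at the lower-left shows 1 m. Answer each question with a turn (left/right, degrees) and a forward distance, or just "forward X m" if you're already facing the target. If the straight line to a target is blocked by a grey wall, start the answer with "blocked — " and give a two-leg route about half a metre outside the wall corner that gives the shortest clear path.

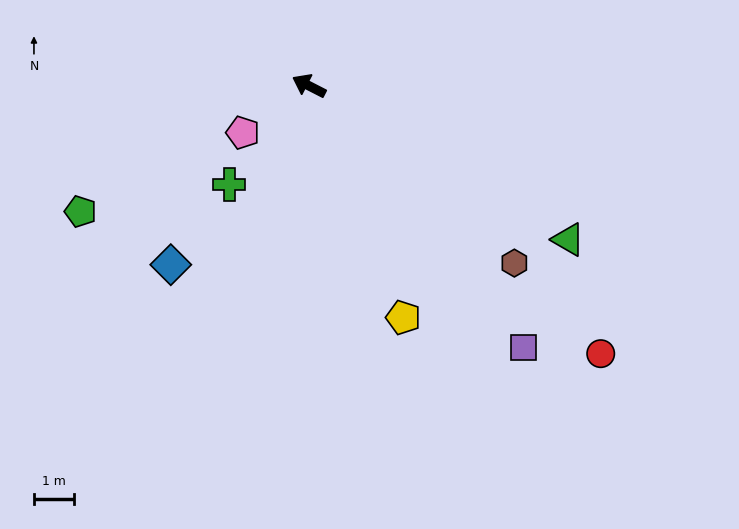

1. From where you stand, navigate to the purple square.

turn left 156°, forward 8.5 m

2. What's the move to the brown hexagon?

turn left 166°, forward 6.8 m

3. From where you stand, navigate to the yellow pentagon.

turn left 139°, forward 6.3 m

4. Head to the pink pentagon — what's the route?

turn left 62°, forward 2.0 m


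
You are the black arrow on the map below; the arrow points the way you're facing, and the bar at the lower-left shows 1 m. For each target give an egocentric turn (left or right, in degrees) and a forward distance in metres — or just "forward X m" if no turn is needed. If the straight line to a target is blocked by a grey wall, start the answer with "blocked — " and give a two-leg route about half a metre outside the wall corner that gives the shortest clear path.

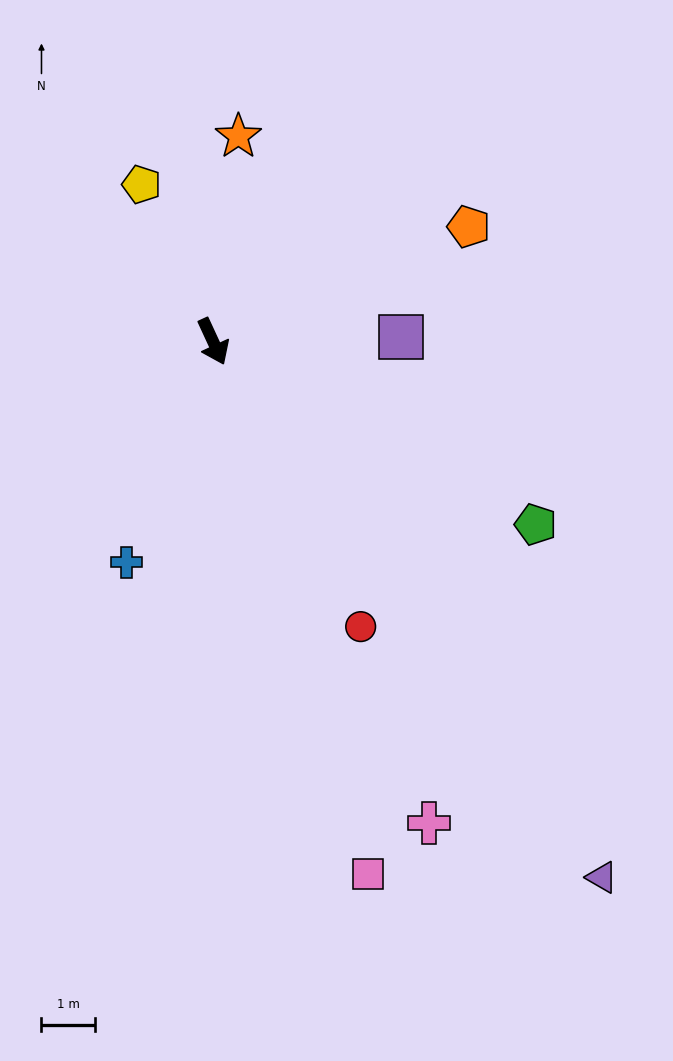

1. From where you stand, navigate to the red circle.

turn left 3°, forward 6.0 m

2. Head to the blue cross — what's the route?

turn right 46°, forward 4.4 m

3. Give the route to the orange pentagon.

turn left 89°, forward 5.3 m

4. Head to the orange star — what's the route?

turn left 148°, forward 3.9 m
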